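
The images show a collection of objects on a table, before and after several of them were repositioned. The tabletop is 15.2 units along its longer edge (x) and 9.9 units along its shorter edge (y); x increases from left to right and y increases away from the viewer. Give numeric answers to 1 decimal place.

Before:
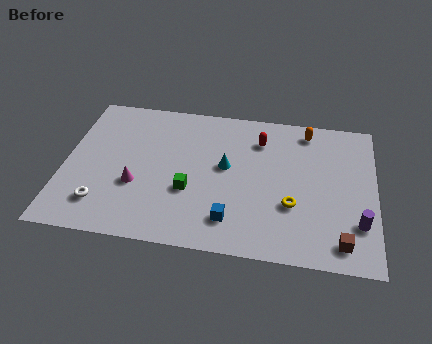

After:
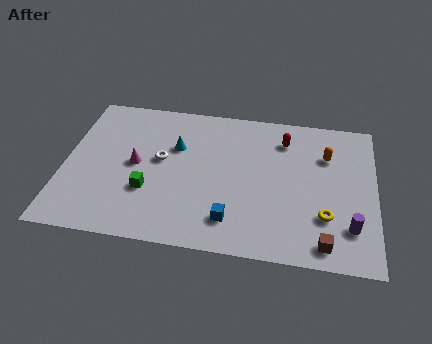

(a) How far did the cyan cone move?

2.7

From (7.9, 5.5) to (5.4, 6.5), the cyan cone covered √(2.5² + 1.0²) ≈ 2.7 units.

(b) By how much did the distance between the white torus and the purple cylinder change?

-2.6

The distance was about 12.4 in the first image and 9.8 in the second, so they moved 2.6 units closer together.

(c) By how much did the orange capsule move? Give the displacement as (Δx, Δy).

(1.0, -1.6)

The orange capsule was at about (11.8, 8.6) and moved to about (12.8, 7.0).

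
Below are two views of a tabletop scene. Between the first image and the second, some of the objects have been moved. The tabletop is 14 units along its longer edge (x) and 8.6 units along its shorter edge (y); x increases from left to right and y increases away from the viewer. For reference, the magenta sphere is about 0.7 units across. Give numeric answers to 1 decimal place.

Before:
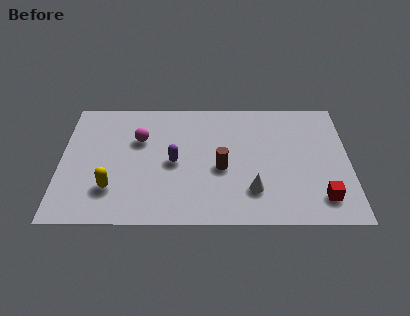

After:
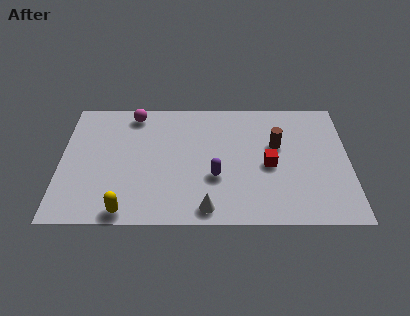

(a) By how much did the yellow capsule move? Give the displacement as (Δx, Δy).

(0.7, -1.5)

The yellow capsule was at about (2.5, 2.3) and moved to about (3.2, 0.8).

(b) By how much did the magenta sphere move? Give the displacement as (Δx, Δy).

(-0.3, 1.8)

From the two frames, the magenta sphere sits at roughly (3.8, 5.7) before and (3.5, 7.5) after.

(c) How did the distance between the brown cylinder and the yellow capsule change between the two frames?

+3.1

Before: roughly 5.5 units apart; after: 8.6. That's 3.1 units further apart.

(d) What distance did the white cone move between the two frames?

2.5

From (9.3, 2.2) to (7.1, 1.0), the white cone covered √(2.2² + 1.2²) ≈ 2.5 units.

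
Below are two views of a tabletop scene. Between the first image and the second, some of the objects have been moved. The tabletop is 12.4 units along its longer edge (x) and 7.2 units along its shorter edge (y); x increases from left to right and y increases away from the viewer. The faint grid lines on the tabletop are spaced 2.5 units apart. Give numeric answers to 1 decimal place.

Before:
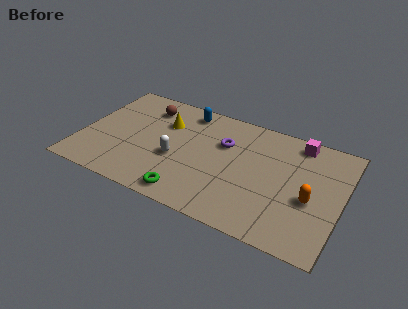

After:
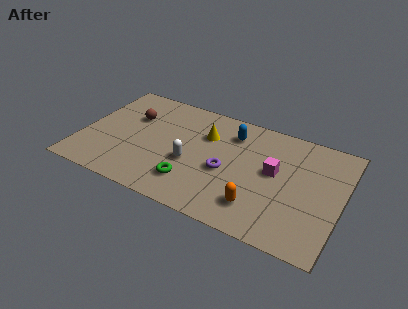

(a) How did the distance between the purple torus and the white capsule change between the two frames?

-1.1

Before: roughly 2.8 units apart; after: 1.7. That's 1.1 units closer together.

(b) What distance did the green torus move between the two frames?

0.8

The green torus was near (5.5, 0.9) before and (5.5, 1.7) after, so it travelled √(0.0² + 0.8²) ≈ 0.8 units.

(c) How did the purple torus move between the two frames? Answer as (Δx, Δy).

(0.3, -1.7)

The purple torus started near (6.7, 4.8) and ended near (7.0, 3.1).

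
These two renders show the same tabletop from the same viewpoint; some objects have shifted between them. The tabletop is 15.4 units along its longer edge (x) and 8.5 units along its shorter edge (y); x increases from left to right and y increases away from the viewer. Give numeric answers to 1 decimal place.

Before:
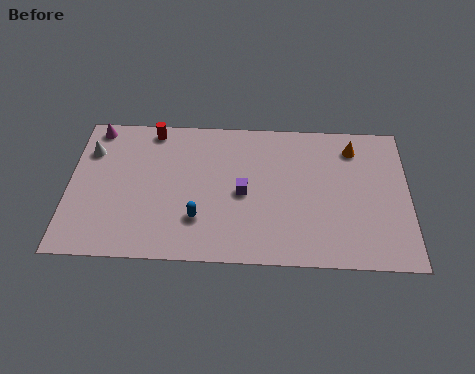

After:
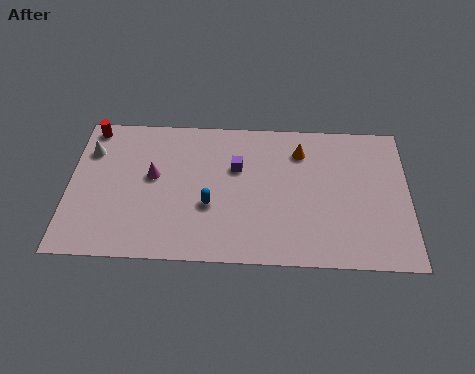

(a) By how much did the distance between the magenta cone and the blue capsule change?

-4.0

They were about 7.1 units apart before and 3.1 after — 4.0 units closer together.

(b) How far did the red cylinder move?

2.8

From (3.7, 7.6) to (0.9, 7.6), the red cylinder covered √(2.8² + 0.0²) ≈ 2.8 units.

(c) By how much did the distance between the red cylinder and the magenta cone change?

+1.4

The distance was about 2.6 in the first image and 4.0 in the second, so they moved 1.4 units further apart.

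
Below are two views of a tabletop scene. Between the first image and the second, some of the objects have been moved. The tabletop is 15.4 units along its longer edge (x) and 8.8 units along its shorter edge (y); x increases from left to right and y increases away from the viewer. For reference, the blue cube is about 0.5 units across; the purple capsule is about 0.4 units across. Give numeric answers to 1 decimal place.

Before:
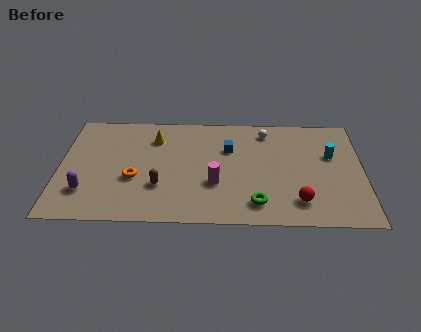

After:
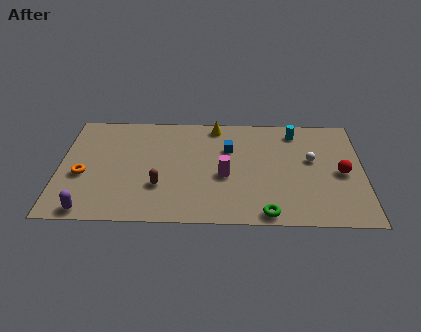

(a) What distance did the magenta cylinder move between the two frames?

0.8

From (7.9, 3.1) to (8.4, 3.7), the magenta cylinder covered √(0.5² + 0.6²) ≈ 0.8 units.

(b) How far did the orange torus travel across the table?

2.6

The orange torus moved from about (3.8, 3.4) to (1.2, 3.6), a distance of √(2.6² + 0.2²) ≈ 2.6.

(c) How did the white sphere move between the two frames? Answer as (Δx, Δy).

(2.3, -2.3)

The white sphere was at about (10.5, 7.4) and moved to about (12.8, 5.1).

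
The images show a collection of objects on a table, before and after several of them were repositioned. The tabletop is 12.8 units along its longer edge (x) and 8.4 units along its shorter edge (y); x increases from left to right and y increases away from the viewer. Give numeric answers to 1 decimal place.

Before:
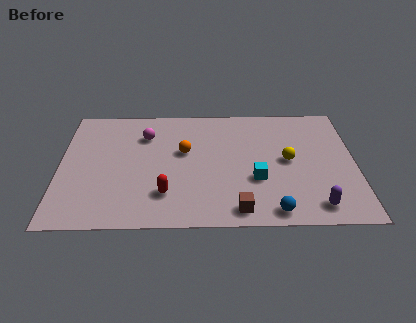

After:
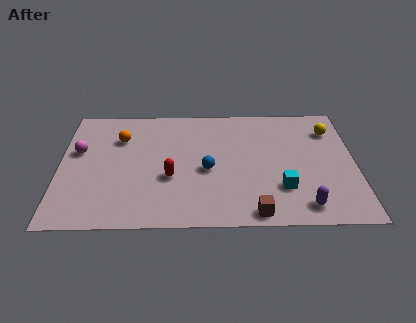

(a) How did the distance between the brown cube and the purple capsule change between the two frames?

-1.2

They were about 3.3 units apart before and 2.1 after — 1.2 units closer together.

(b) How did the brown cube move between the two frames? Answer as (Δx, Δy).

(0.7, -0.2)

The brown cube started near (7.7, 1.0) and ended near (8.4, 0.8).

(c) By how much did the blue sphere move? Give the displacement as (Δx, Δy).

(-2.8, 2.8)

From the two frames, the blue sphere sits at roughly (9.2, 0.9) before and (6.4, 3.7) after.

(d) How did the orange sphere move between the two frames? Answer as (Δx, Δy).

(-2.8, 1.0)

The orange sphere started near (5.4, 5.0) and ended near (2.6, 6.0).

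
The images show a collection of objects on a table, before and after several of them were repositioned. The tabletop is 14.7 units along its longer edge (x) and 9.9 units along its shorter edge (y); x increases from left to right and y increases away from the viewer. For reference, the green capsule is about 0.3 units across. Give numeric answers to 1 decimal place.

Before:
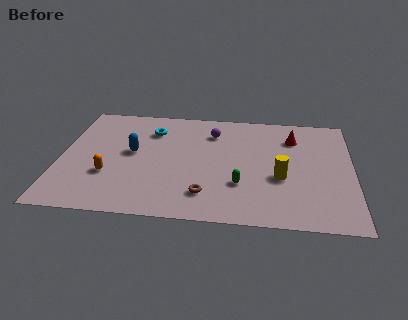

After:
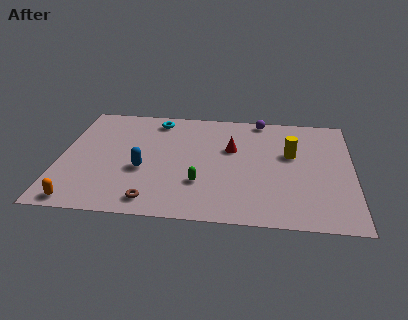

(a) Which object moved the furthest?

the red cone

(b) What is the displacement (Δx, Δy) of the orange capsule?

(-1.3, -2.4)

The orange capsule started near (2.5, 3.3) and ended near (1.2, 0.9).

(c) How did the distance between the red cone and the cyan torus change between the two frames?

-2.7

Before: roughly 7.2 units apart; after: 4.5. That's 2.7 units closer together.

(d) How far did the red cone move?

3.4

The red cone was near (11.7, 7.5) before and (8.6, 6.2) after, so it travelled √(3.1² + 1.3²) ≈ 3.4 units.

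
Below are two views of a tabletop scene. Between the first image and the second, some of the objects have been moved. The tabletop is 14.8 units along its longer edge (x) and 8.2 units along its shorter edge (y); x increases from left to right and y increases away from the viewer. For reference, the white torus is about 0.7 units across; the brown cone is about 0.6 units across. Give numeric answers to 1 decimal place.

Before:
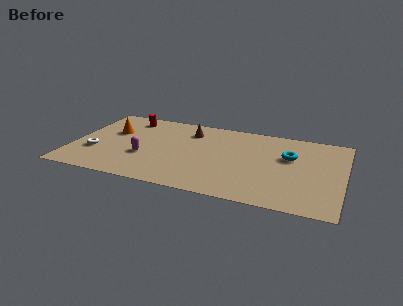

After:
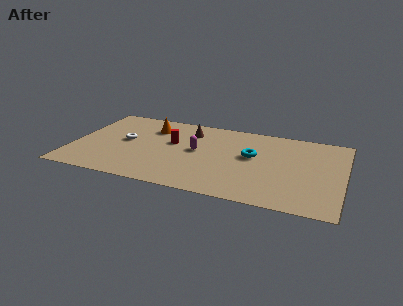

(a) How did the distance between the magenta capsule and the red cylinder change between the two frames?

-2.6

Before: roughly 4.1 units apart; after: 1.5. That's 2.6 units closer together.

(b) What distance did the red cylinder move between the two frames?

3.4

From (2.7, 6.9) to (5.4, 4.9), the red cylinder covered √(2.7² + 2.0²) ≈ 3.4 units.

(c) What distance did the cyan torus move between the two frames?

2.1

From (11.8, 5.2) to (9.8, 4.7), the cyan torus covered √(2.0² + 0.5²) ≈ 2.1 units.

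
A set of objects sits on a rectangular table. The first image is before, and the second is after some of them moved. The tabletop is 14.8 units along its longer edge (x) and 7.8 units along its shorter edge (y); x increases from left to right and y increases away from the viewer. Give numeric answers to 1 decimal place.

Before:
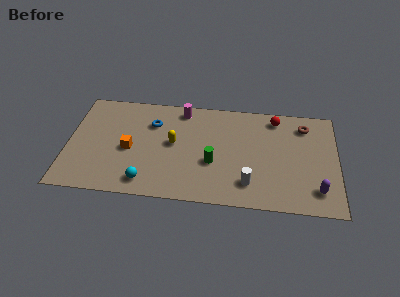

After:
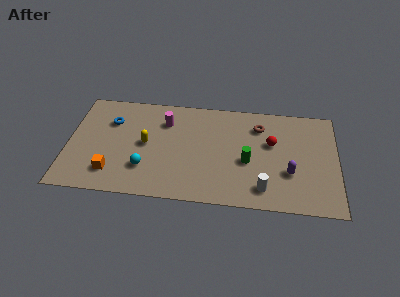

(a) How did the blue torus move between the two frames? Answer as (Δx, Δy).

(-2.3, -0.1)

From the two frames, the blue torus sits at roughly (4.6, 5.6) before and (2.3, 5.5) after.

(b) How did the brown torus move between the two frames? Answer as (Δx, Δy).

(-2.5, -0.3)

From the two frames, the brown torus sits at roughly (13.0, 6.3) before and (10.5, 6.0) after.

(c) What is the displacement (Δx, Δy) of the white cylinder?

(0.8, -0.3)

The white cylinder was at about (10.0, 1.7) and moved to about (10.8, 1.4).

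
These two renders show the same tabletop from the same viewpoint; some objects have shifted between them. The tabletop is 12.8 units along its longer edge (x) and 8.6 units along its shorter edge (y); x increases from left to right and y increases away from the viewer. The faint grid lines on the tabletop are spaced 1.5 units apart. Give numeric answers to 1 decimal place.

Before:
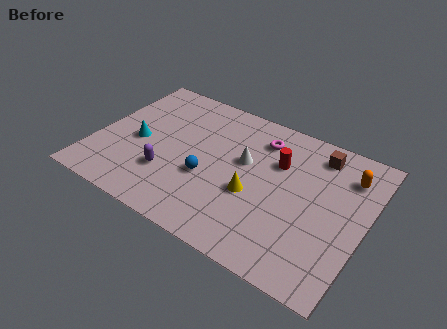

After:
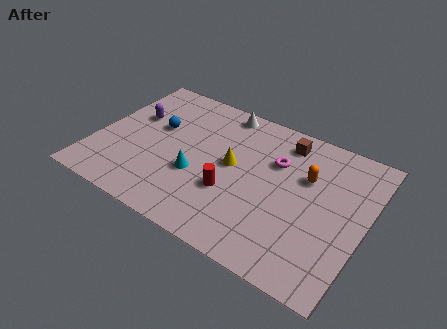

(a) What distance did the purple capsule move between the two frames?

3.6

From (3.7, 2.6) to (1.5, 5.4), the purple capsule covered √(2.2² + 2.8²) ≈ 3.6 units.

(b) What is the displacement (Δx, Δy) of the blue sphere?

(-2.8, 1.9)

From the two frames, the blue sphere sits at roughly (5.5, 3.3) before and (2.7, 5.2) after.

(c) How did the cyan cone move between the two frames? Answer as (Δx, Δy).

(3.0, -0.7)

The cyan cone was at about (2.0, 3.9) and moved to about (5.0, 3.2).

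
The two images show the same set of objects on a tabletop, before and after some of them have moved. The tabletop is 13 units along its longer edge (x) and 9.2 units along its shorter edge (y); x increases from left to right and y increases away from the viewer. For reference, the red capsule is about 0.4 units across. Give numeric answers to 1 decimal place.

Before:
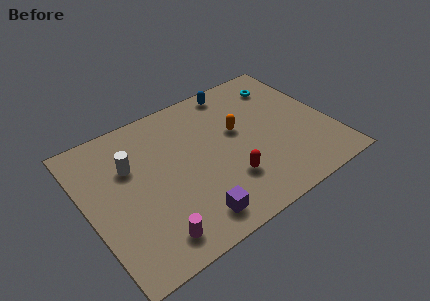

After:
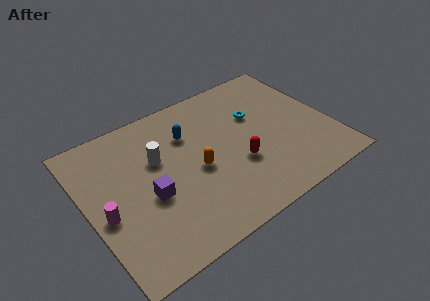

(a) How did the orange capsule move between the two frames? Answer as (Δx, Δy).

(-2.5, -1.3)

From the two frames, the orange capsule sits at roughly (8.2, 5.4) before and (5.7, 4.1) after.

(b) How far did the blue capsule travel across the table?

3.4

The blue capsule moved from about (8.6, 8.2) to (5.7, 6.5), a distance of √(2.9² + 1.7²) ≈ 3.4.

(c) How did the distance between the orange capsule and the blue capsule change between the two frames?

-0.4

The distance was about 2.8 in the first image and 2.4 in the second, so they moved 0.4 units closer together.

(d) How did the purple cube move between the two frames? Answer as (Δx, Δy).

(-1.8, 2.4)

From the two frames, the purple cube sits at roughly (4.9, 1.4) before and (3.1, 3.8) after.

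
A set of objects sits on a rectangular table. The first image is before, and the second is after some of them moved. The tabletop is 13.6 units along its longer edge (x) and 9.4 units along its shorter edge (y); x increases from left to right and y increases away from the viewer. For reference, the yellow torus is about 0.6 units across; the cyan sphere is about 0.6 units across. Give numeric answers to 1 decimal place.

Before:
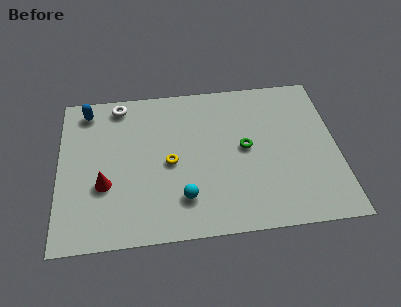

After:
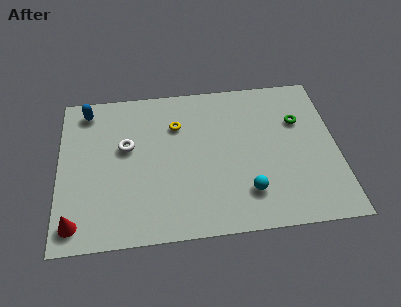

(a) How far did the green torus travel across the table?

3.0

From (9.1, 4.9) to (11.8, 6.3), the green torus covered √(2.7² + 1.4²) ≈ 3.0 units.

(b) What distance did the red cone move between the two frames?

2.5

The red cone moved from about (2.2, 3.4) to (0.8, 1.3), a distance of √(1.4² + 2.1²) ≈ 2.5.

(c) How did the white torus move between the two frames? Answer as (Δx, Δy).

(0.3, -2.7)

The white torus started near (3.0, 8.3) and ended near (3.3, 5.6).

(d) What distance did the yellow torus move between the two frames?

2.3

The yellow torus moved from about (5.4, 4.4) to (5.8, 6.7), a distance of √(0.4² + 2.3²) ≈ 2.3.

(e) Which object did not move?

the blue capsule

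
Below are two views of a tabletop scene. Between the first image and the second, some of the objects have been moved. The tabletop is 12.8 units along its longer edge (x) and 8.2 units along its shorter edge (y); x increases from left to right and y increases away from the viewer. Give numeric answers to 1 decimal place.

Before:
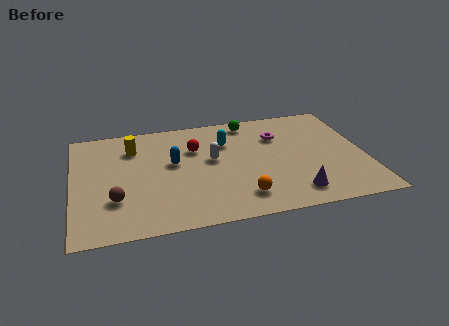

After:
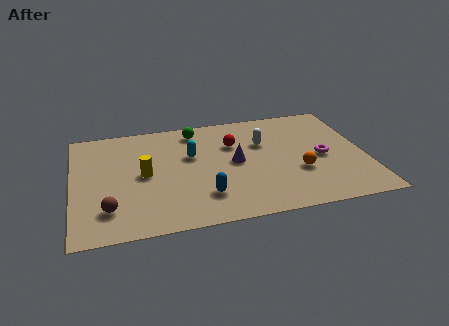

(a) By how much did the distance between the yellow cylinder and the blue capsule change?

+1.0

They were about 2.3 units apart before and 3.3 after — 1.0 units further apart.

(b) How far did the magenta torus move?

2.7

The magenta torus moved from about (9.1, 5.8) to (10.9, 3.8), a distance of √(1.8² + 2.0²) ≈ 2.7.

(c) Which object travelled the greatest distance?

the purple cone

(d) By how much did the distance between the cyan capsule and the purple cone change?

-3.1

They were about 5.2 units apart before and 2.1 after — 3.1 units closer together.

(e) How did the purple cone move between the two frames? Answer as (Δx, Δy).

(-2.4, 2.8)

From the two frames, the purple cone sits at roughly (9.5, 1.4) before and (7.1, 4.2) after.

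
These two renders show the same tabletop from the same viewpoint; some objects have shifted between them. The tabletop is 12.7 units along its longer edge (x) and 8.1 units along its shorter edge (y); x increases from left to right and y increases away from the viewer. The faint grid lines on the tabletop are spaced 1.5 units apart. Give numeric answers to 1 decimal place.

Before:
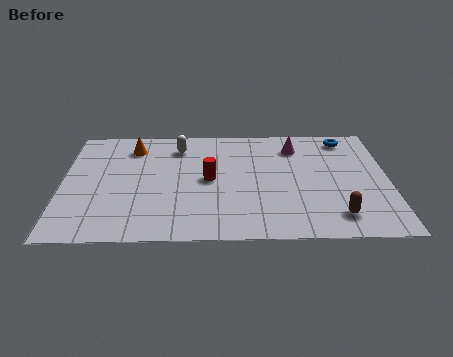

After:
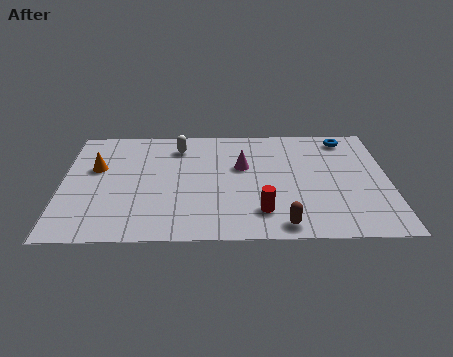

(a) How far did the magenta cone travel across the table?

2.5

The magenta cone moved from about (9.1, 6.4) to (7.0, 5.0), a distance of √(2.1² + 1.4²) ≈ 2.5.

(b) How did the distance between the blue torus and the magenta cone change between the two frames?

+2.5

The distance was about 2.1 in the first image and 4.6 in the second, so they moved 2.5 units further apart.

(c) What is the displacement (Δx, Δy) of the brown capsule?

(-2.1, -0.6)

The brown capsule started near (10.6, 1.5) and ended near (8.5, 0.9).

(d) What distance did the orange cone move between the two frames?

2.1

From (2.7, 6.5) to (1.3, 5.0), the orange cone covered √(1.4² + 1.5²) ≈ 2.1 units.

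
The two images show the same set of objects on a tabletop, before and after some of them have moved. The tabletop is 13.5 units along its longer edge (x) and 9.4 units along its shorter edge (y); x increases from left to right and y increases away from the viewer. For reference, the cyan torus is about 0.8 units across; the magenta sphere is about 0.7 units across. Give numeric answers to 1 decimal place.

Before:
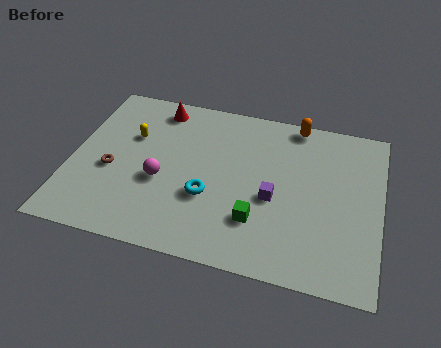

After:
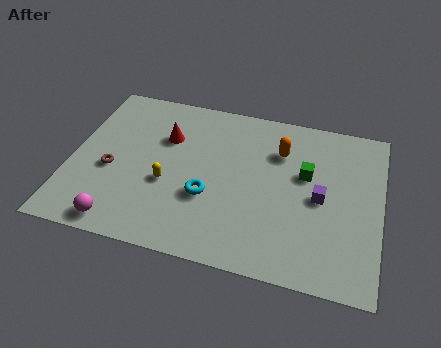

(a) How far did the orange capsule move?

1.9

The orange capsule moved from about (9.6, 8.6) to (9.0, 6.8), a distance of √(0.6² + 1.8²) ≈ 1.9.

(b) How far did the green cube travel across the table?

3.6

The green cube moved from about (8.3, 2.6) to (10.2, 5.7), a distance of √(1.9² + 3.1²) ≈ 3.6.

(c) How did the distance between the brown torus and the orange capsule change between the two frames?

-1.3

The distance was about 9.1 in the first image and 7.8 in the second, so they moved 1.3 units closer together.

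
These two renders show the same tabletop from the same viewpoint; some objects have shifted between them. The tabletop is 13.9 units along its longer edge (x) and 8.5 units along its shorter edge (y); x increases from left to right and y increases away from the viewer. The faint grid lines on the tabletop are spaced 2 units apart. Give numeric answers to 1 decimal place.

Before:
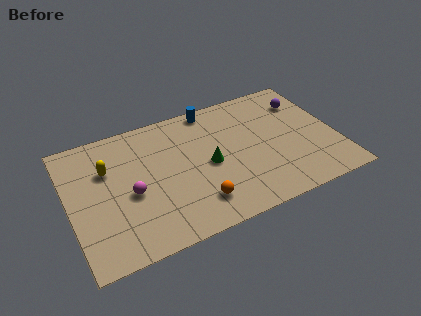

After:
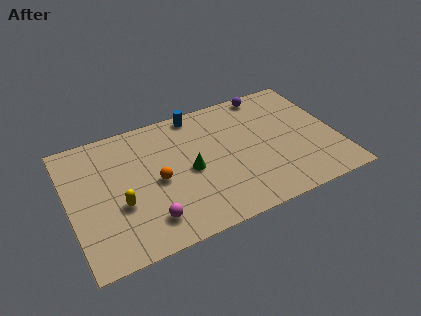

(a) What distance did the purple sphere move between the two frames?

2.2

The purple sphere was near (12.6, 6.4) before and (10.8, 7.7) after, so it travelled √(1.8² + 1.3²) ≈ 2.2 units.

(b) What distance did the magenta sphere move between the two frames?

2.1

The magenta sphere moved from about (3.1, 3.7) to (3.8, 1.7), a distance of √(0.7² + 2.0²) ≈ 2.1.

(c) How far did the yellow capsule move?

2.5

From (2.1, 5.7) to (2.5, 3.2), the yellow capsule covered √(0.4² + 2.5²) ≈ 2.5 units.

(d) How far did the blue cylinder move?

0.8

From (7.8, 7.7) to (7.0, 7.7), the blue cylinder covered √(0.8² + 0.0²) ≈ 0.8 units.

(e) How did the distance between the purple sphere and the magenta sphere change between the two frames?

-0.7

Before: roughly 9.9 units apart; after: 9.2. That's 0.7 units closer together.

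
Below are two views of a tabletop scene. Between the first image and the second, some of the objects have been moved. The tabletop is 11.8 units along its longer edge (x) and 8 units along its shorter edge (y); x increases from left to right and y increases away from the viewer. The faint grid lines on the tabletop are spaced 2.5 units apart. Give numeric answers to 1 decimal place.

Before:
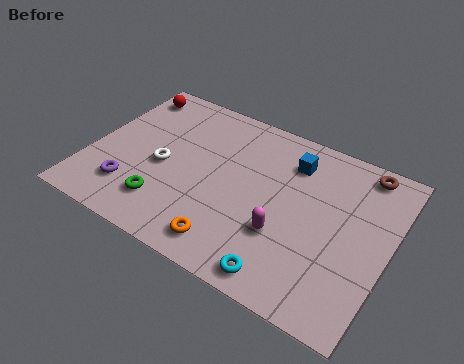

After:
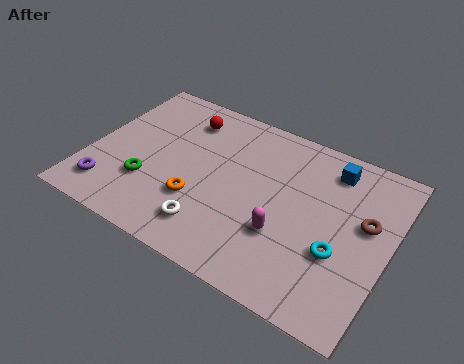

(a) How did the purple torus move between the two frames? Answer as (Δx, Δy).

(-0.8, -0.4)

The purple torus started near (1.9, 1.9) and ended near (1.1, 1.5).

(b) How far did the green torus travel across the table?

1.1

The green torus moved from about (3.3, 1.8) to (2.5, 2.5), a distance of √(0.8² + 0.7²) ≈ 1.1.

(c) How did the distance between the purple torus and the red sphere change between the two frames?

+0.4

Before: roughly 5.0 units apart; after: 5.4. That's 0.4 units further apart.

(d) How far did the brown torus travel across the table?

2.4

From (10.4, 7.1) to (10.8, 4.7), the brown torus covered √(0.4² + 2.4²) ≈ 2.4 units.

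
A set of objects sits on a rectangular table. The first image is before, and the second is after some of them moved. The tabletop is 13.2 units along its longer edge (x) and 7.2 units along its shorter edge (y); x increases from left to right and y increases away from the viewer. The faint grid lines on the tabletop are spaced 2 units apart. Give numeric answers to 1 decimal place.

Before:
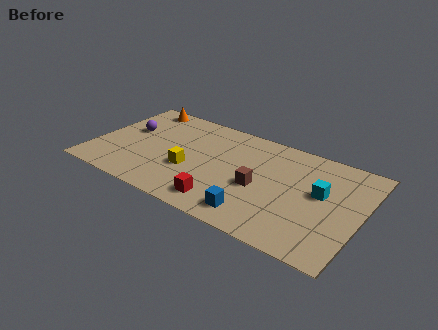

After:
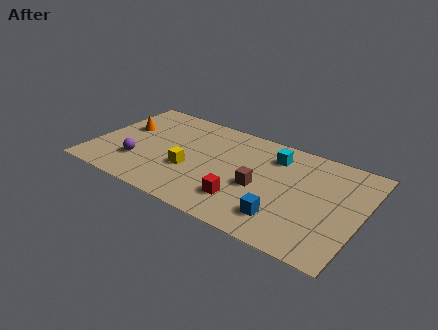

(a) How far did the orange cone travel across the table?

2.0

The orange cone was near (1.7, 6.4) before and (1.3, 4.4) after, so it travelled √(0.4² + 2.0²) ≈ 2.0 units.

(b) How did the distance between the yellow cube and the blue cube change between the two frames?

+1.1

Before: roughly 3.8 units apart; after: 4.9. That's 1.1 units further apart.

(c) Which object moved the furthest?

the cyan cube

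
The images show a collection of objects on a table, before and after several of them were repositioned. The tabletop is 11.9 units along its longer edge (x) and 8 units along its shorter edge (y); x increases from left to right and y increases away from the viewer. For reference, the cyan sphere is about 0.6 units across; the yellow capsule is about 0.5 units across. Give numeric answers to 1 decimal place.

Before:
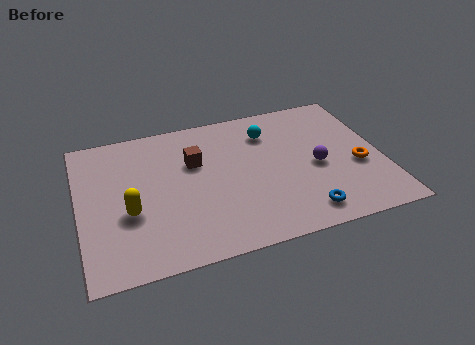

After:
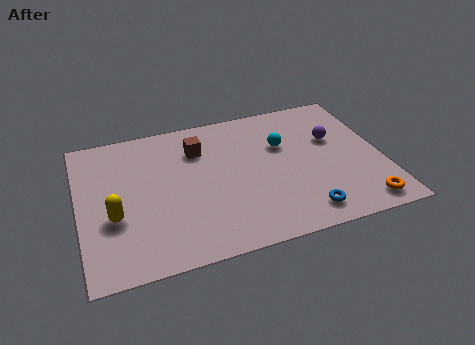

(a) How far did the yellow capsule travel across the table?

0.6

The yellow capsule moved from about (1.9, 3.1) to (1.3, 3.0), a distance of √(0.6² + 0.1²) ≈ 0.6.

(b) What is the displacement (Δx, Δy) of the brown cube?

(0.2, 0.7)

The brown cube started near (4.6, 5.2) and ended near (4.8, 5.9).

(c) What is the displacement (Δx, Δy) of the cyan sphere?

(0.5, -0.9)

The cyan sphere was at about (7.6, 6.1) and moved to about (8.1, 5.2).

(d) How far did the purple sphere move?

1.6

The purple sphere moved from about (9.3, 3.6) to (10.1, 5.0), a distance of √(0.8² + 1.4²) ≈ 1.6.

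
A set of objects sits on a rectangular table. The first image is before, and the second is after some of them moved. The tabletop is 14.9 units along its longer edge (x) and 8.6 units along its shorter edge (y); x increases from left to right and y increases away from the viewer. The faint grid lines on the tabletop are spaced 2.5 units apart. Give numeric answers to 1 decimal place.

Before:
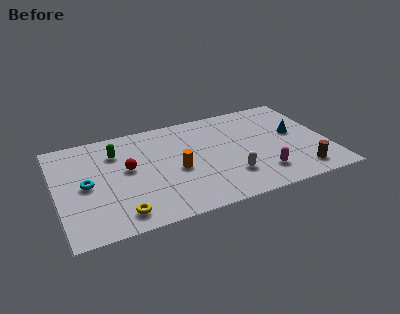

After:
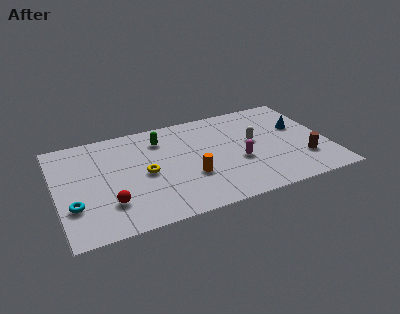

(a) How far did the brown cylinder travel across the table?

1.0

From (13.1, 1.4) to (13.4, 2.4), the brown cylinder covered √(0.3² + 1.0²) ≈ 1.0 units.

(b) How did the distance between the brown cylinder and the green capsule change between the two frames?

-2.3

The distance was about 10.9 in the first image and 8.6 in the second, so they moved 2.3 units closer together.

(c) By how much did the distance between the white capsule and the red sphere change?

+2.6

The distance was about 6.0 in the first image and 8.6 in the second, so they moved 2.6 units further apart.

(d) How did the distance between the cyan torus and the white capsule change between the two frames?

+2.4

Before: roughly 7.9 units apart; after: 10.3. That's 2.4 units further apart.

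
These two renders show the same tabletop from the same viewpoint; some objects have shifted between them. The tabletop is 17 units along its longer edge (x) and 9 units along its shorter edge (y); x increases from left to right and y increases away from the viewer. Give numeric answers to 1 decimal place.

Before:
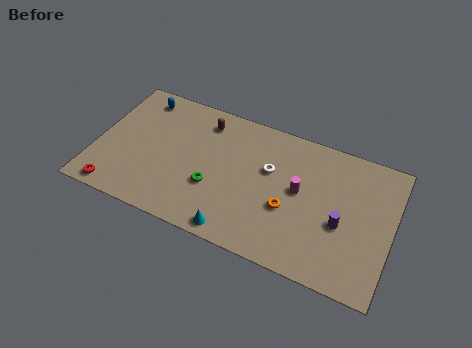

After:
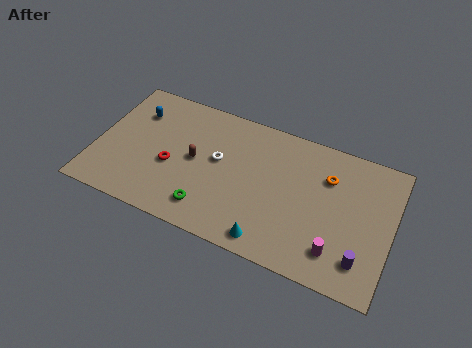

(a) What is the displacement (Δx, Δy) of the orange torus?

(2.0, 2.9)

From the two frames, the orange torus sits at roughly (11.2, 3.5) before and (13.2, 6.4) after.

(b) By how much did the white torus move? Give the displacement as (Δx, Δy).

(-2.9, -0.5)

From the two frames, the white torus sits at roughly (9.9, 5.6) before and (7.0, 5.1) after.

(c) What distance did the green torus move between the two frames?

1.5

The green torus moved from about (6.9, 3.2) to (6.8, 1.7), a distance of √(0.1² + 1.5²) ≈ 1.5.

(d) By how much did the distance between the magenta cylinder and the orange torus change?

+3.1

They were about 1.5 units apart before and 4.6 after — 3.1 units further apart.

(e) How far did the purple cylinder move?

2.2

The purple cylinder was near (14.2, 3.7) before and (15.5, 1.9) after, so it travelled √(1.3² + 1.8²) ≈ 2.2 units.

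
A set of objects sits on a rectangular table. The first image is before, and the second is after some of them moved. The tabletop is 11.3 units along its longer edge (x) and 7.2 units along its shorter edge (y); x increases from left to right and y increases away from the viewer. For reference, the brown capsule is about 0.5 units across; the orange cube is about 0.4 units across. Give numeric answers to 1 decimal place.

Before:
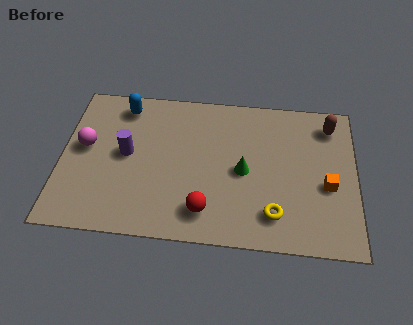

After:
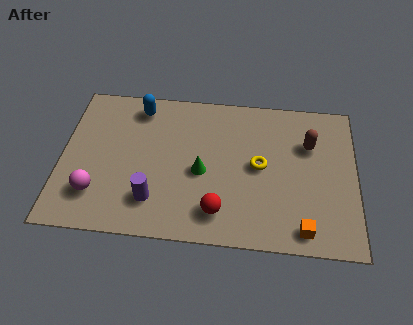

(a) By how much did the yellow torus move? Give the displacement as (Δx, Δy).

(-0.6, 2.2)

The yellow torus was at about (8.2, 1.5) and moved to about (7.6, 3.7).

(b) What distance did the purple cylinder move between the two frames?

2.4

The purple cylinder moved from about (2.5, 3.8) to (3.6, 1.7), a distance of √(1.1² + 2.1²) ≈ 2.4.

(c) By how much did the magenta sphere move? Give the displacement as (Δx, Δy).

(0.5, -2.2)

The magenta sphere started near (0.9, 4.0) and ended near (1.4, 1.8).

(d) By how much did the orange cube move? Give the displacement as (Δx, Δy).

(-0.9, -2.1)

The orange cube was at about (10.2, 3.0) and moved to about (9.3, 0.9).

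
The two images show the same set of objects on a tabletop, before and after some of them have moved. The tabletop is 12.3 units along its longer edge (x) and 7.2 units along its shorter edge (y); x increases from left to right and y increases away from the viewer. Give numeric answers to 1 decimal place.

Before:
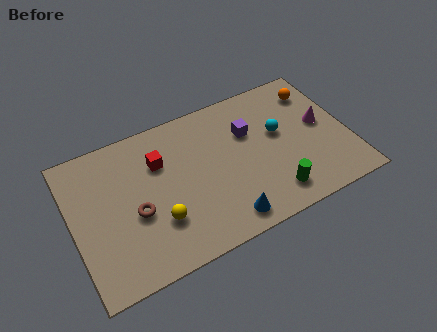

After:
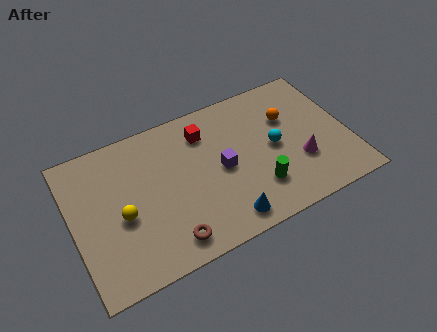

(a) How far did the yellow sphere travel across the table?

1.7

From (3.6, 2.2) to (2.1, 3.1), the yellow sphere covered √(1.5² + 0.9²) ≈ 1.7 units.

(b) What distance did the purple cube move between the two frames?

1.9

The purple cube moved from about (8.0, 4.8) to (6.6, 3.5), a distance of √(1.4² + 1.3²) ≈ 1.9.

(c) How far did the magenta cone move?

1.9

From (11.2, 3.9) to (10.0, 2.4), the magenta cone covered √(1.2² + 1.5²) ≈ 1.9 units.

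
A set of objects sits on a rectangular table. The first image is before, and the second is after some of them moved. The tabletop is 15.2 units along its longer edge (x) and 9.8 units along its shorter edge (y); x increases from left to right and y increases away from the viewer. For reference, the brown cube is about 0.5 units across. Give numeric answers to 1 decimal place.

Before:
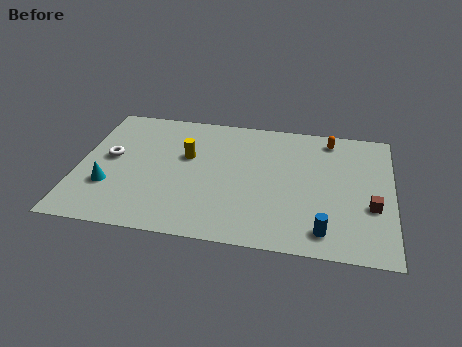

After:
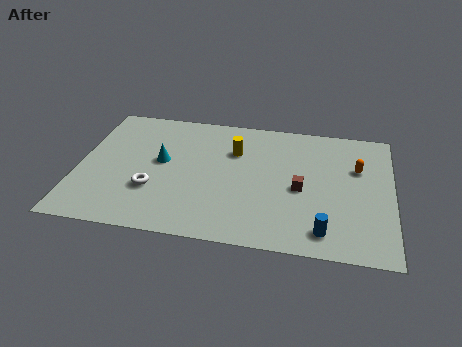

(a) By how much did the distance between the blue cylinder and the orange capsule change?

-1.9

They were about 7.0 units apart before and 5.1 after — 1.9 units closer together.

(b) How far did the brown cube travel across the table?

3.5

The brown cube was near (14.2, 3.6) before and (10.8, 4.4) after, so it travelled √(3.4² + 0.8²) ≈ 3.5 units.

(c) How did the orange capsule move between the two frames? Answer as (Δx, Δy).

(1.4, -2.1)

The orange capsule was at about (12.1, 8.5) and moved to about (13.5, 6.4).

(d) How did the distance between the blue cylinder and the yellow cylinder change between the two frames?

-1.2

They were about 8.2 units apart before and 7.0 after — 1.2 units closer together.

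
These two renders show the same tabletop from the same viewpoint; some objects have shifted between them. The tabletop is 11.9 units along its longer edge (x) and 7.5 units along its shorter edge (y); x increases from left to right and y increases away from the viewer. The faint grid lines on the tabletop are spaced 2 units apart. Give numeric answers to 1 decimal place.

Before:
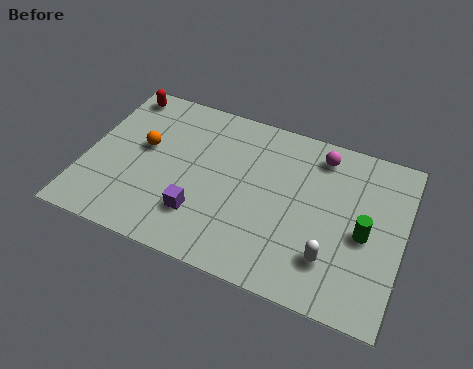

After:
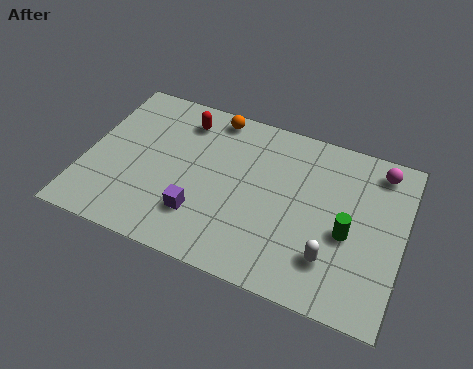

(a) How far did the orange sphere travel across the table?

3.4

The orange sphere was near (2.1, 4.3) before and (4.5, 6.7) after, so it travelled √(2.4² + 2.4²) ≈ 3.4 units.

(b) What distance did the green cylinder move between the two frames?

0.6

From (10.5, 3.4) to (9.9, 3.2), the green cylinder covered √(0.6² + 0.2²) ≈ 0.6 units.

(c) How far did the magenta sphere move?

2.2

The magenta sphere was near (8.6, 6.3) before and (10.8, 6.4) after, so it travelled √(2.2² + 0.1²) ≈ 2.2 units.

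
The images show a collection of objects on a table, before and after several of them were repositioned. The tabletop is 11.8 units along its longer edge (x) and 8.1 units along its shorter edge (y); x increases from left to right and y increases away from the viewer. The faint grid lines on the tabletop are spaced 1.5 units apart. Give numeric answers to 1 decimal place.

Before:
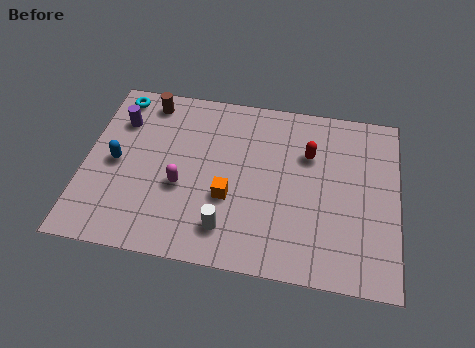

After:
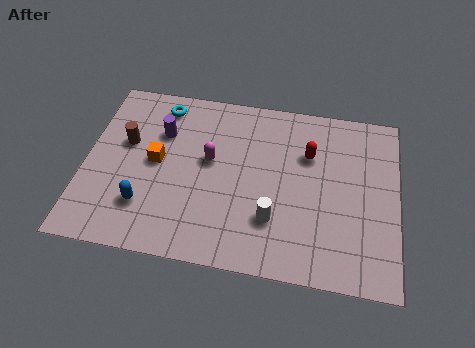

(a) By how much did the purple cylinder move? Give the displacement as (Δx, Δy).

(1.6, -0.3)

The purple cylinder started near (1.2, 5.9) and ended near (2.8, 5.6).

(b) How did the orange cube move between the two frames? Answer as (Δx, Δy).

(-2.8, 1.2)

The orange cube started near (5.5, 3.0) and ended near (2.7, 4.2).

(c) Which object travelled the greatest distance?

the orange cube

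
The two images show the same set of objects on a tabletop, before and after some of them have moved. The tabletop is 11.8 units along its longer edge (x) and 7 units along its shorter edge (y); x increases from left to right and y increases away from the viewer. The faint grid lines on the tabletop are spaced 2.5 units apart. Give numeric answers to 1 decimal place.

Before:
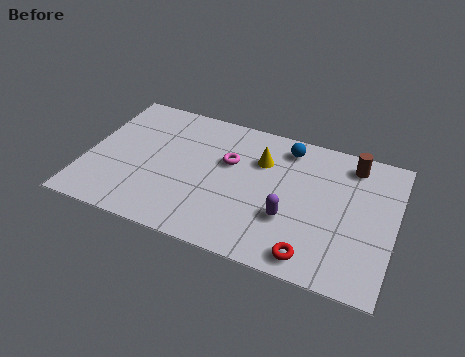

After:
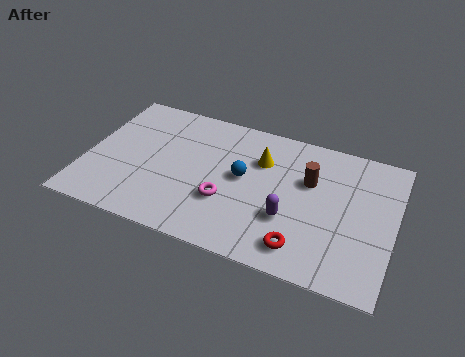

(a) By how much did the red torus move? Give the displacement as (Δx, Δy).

(-0.4, 0.3)

The red torus was at about (8.9, 0.9) and moved to about (8.5, 1.2).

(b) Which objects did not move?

the purple capsule and the yellow cone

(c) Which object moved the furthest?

the blue sphere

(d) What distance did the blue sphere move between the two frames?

2.6

The blue sphere was near (7.5, 5.9) before and (6.0, 3.8) after, so it travelled √(1.5² + 2.1²) ≈ 2.6 units.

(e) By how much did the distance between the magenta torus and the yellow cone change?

+1.4

The distance was about 1.3 in the first image and 2.7 in the second, so they moved 1.4 units further apart.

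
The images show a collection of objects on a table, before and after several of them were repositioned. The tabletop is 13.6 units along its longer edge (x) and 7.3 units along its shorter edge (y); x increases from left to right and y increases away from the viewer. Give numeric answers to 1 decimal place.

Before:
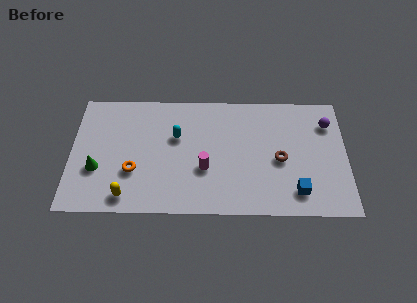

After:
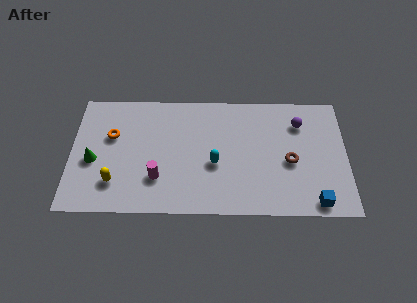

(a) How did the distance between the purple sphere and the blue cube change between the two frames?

+0.4

Before: roughly 4.4 units apart; after: 4.8. That's 0.4 units further apart.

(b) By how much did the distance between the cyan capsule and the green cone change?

+1.6

Before: roughly 4.4 units apart; after: 6.0. That's 1.6 units further apart.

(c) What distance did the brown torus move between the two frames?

0.5

From (10.3, 3.3) to (10.8, 3.2), the brown torus covered √(0.5² + 0.1²) ≈ 0.5 units.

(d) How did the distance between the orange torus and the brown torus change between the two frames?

+1.7

Before: roughly 7.2 units apart; after: 8.9. That's 1.7 units further apart.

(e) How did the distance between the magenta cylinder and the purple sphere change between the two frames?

+1.1

They were about 6.7 units apart before and 7.8 after — 1.1 units further apart.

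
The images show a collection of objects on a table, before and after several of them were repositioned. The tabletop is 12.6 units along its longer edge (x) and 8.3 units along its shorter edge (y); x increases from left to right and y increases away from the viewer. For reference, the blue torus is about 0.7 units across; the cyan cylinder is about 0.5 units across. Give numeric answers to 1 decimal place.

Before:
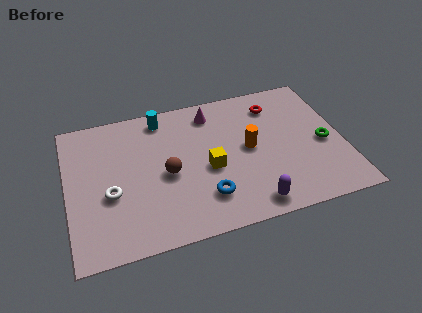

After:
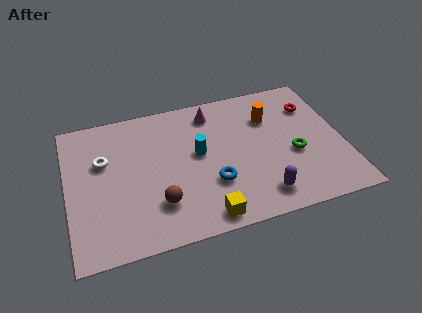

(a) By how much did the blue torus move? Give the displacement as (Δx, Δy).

(0.4, 0.7)

The blue torus started near (6.1, 2.0) and ended near (6.5, 2.7).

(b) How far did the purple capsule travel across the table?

0.6

The purple capsule was near (8.1, 1.0) before and (8.6, 1.4) after, so it travelled √(0.5² + 0.4²) ≈ 0.6 units.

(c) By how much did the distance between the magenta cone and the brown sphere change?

+1.6

The distance was about 3.9 in the first image and 5.5 in the second, so they moved 1.6 units further apart.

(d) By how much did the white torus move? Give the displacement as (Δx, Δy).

(-0.2, 2.0)

The white torus was at about (1.9, 3.3) and moved to about (1.7, 5.3).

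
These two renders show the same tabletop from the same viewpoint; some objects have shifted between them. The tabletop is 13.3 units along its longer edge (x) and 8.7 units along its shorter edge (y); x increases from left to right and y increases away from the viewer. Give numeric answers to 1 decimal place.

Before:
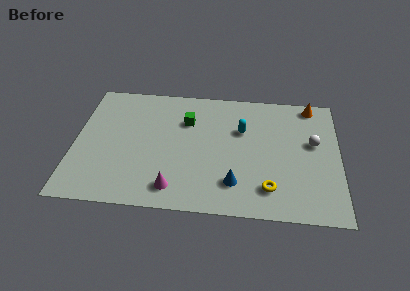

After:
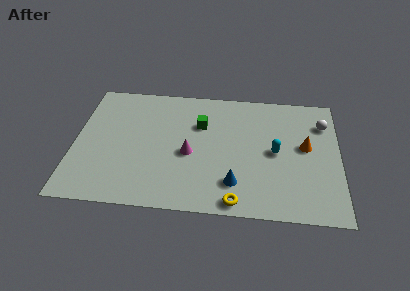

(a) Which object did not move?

the blue cone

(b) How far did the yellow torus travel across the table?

1.9

The yellow torus moved from about (9.8, 1.8) to (8.2, 0.8), a distance of √(1.6² + 1.0²) ≈ 1.9.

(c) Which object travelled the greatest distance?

the orange cone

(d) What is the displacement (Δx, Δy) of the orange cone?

(-0.3, -3.0)

From the two frames, the orange cone sits at roughly (11.9, 7.8) before and (11.6, 4.8) after.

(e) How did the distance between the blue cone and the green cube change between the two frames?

-0.5

Before: roughly 4.8 units apart; after: 4.3. That's 0.5 units closer together.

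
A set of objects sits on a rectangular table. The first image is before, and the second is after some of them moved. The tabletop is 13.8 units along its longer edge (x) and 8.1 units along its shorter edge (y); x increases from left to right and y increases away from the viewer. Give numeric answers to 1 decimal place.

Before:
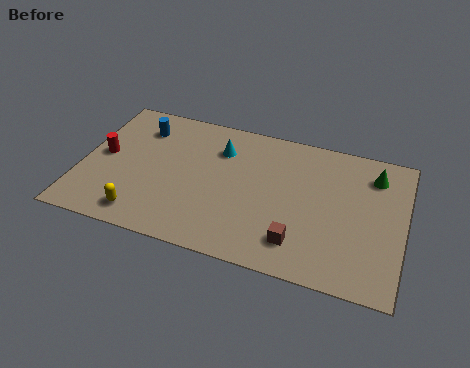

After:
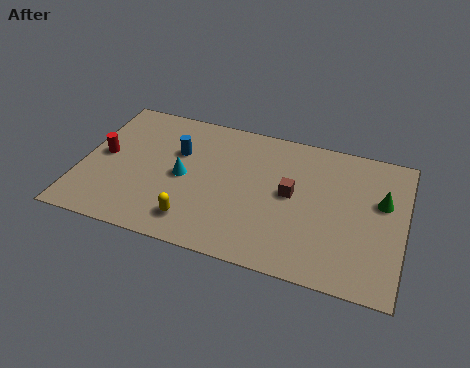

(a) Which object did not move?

the red cylinder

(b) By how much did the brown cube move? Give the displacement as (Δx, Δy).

(-0.5, 2.6)

The brown cube started near (9.5, 1.7) and ended near (9.0, 4.3).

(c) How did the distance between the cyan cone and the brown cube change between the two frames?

-1.1

The distance was about 5.7 in the first image and 4.6 in the second, so they moved 1.1 units closer together.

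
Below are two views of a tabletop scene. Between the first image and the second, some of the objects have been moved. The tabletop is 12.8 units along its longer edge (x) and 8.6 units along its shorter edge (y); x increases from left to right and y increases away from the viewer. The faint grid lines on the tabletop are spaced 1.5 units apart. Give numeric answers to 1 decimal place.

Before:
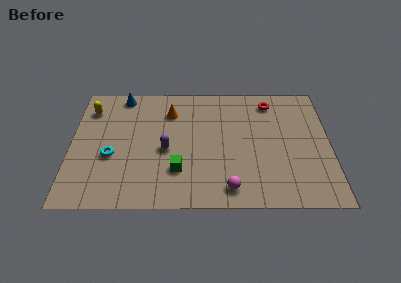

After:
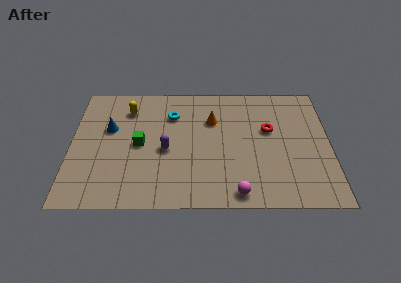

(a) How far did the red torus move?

2.0

From (9.9, 7.2) to (9.8, 5.2), the red torus covered √(0.1² + 2.0²) ≈ 2.0 units.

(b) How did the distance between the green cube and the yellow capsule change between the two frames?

-3.6

They were about 6.2 units apart before and 2.6 after — 3.6 units closer together.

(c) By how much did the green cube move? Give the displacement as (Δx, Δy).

(-1.9, 1.8)

From the two frames, the green cube sits at roughly (5.3, 2.4) before and (3.4, 4.2) after.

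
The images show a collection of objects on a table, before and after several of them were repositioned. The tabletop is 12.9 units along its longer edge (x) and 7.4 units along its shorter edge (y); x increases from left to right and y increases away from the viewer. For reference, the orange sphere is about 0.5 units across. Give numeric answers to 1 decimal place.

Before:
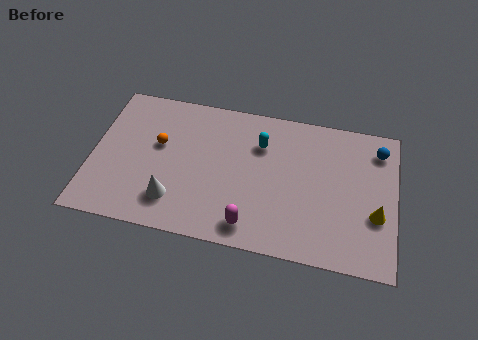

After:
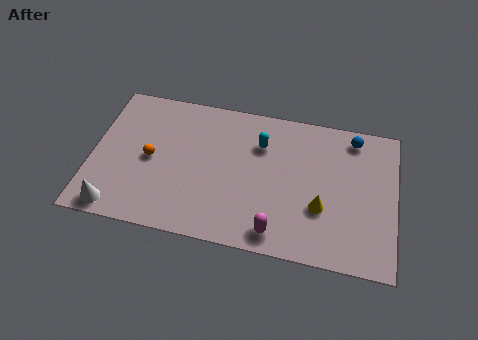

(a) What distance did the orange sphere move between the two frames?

0.9

From (2.8, 4.4) to (2.5, 3.6), the orange sphere covered √(0.3² + 0.8²) ≈ 0.9 units.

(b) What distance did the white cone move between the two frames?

2.6

From (3.6, 1.7) to (1.2, 0.8), the white cone covered √(2.4² + 0.9²) ≈ 2.6 units.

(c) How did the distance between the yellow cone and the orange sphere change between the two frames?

-2.1

Before: roughly 9.5 units apart; after: 7.4. That's 2.1 units closer together.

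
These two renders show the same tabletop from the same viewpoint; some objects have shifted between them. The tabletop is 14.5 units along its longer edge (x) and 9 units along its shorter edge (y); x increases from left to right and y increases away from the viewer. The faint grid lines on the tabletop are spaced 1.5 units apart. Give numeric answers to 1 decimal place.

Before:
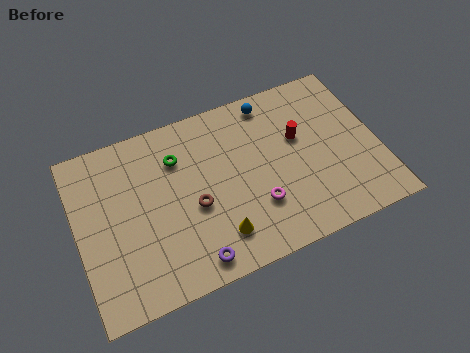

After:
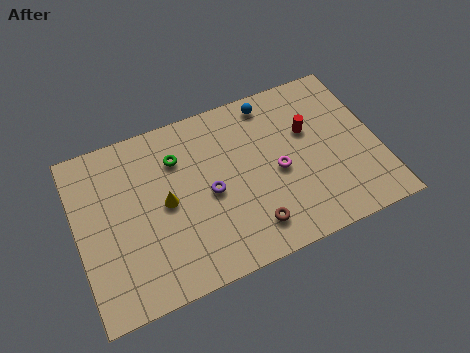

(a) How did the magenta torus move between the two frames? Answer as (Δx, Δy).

(1.2, 1.4)

The magenta torus started near (8.4, 2.7) and ended near (9.6, 4.1).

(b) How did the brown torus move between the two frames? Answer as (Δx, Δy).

(2.5, -2.1)

From the two frames, the brown torus sits at roughly (5.5, 3.8) before and (8.0, 1.7) after.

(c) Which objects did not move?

the blue sphere and the green torus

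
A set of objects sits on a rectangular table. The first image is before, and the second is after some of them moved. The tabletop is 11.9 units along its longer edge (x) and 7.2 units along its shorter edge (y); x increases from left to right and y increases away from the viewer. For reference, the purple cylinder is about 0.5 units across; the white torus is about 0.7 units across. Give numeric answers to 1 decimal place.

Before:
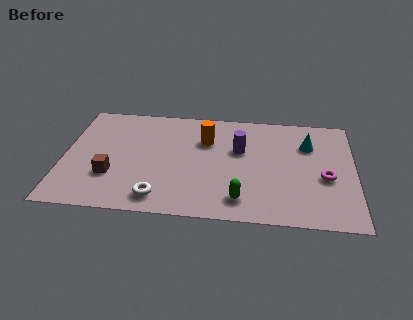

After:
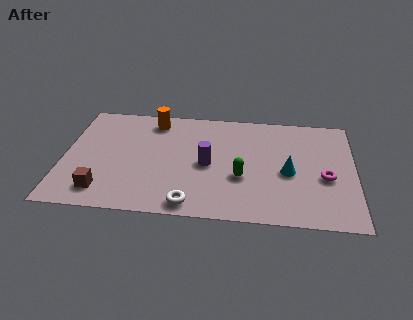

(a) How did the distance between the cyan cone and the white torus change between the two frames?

-2.6

They were about 7.2 units apart before and 4.6 after — 2.6 units closer together.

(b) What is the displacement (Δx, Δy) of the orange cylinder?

(-2.2, 1.1)

The orange cylinder started near (5.8, 5.0) and ended near (3.6, 6.1).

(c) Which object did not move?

the magenta torus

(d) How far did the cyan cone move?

2.1

The cyan cone moved from about (10.0, 5.1) to (9.2, 3.2), a distance of √(0.8² + 1.9²) ≈ 2.1.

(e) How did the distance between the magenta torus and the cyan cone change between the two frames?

-0.7

The distance was about 2.2 in the first image and 1.5 in the second, so they moved 0.7 units closer together.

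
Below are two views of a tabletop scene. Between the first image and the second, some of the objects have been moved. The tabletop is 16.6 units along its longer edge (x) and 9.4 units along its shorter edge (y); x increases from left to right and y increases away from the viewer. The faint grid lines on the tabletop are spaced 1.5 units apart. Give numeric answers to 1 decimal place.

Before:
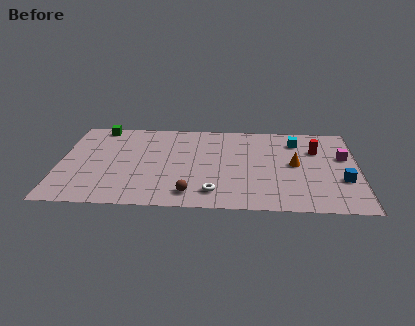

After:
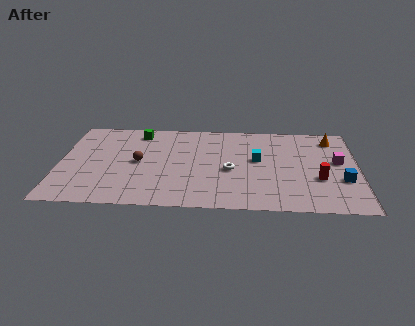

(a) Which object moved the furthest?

the brown sphere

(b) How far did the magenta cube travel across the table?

0.6

From (15.8, 5.8) to (15.5, 5.3), the magenta cube covered √(0.3² + 0.5²) ≈ 0.6 units.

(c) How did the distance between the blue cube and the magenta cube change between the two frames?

-0.5

They were about 2.5 units apart before and 2.0 after — 0.5 units closer together.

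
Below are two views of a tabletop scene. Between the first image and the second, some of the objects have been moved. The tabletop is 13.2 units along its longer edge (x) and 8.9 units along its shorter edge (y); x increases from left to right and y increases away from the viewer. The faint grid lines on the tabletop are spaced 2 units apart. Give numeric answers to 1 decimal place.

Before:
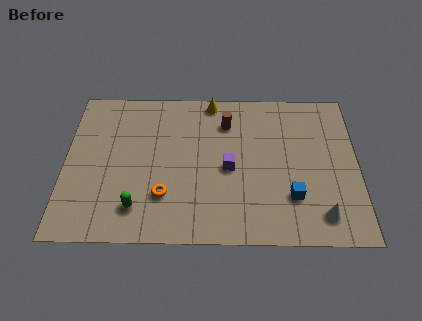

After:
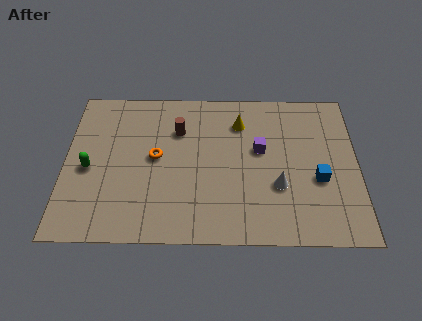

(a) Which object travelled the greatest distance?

the green capsule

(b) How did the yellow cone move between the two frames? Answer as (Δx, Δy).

(1.3, -1.3)

The yellow cone was at about (6.6, 8.1) and moved to about (7.9, 6.8).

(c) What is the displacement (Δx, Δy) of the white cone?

(-1.9, 1.6)

The white cone started near (11.5, 1.5) and ended near (9.6, 3.1).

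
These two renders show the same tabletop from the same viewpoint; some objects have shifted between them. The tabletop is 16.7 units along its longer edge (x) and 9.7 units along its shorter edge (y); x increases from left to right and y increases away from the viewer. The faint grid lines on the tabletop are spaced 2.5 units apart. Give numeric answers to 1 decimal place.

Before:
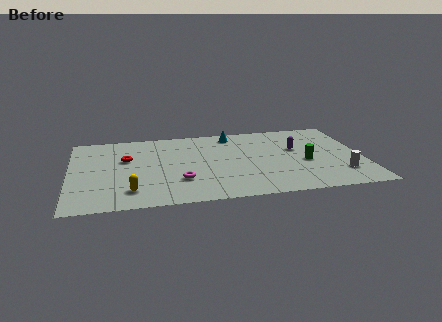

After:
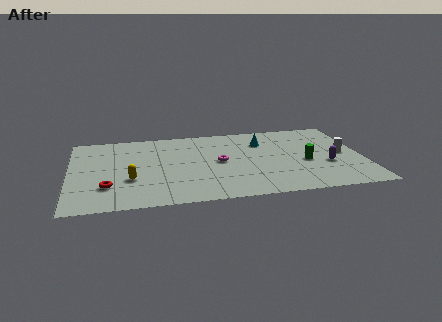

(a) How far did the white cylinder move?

2.4

From (15.3, 2.4) to (15.6, 4.8), the white cylinder covered √(0.3² + 2.4²) ≈ 2.4 units.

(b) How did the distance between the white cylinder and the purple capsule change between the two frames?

-2.6

Before: roughly 4.2 units apart; after: 1.6. That's 2.6 units closer together.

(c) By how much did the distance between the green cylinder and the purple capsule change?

-0.5

They were about 1.8 units apart before and 1.3 after — 0.5 units closer together.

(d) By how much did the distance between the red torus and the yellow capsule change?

-2.6

The distance was about 4.1 in the first image and 1.5 in the second, so they moved 2.6 units closer together.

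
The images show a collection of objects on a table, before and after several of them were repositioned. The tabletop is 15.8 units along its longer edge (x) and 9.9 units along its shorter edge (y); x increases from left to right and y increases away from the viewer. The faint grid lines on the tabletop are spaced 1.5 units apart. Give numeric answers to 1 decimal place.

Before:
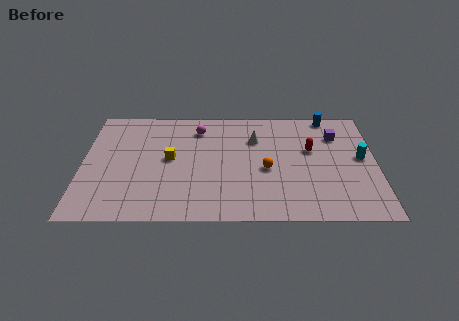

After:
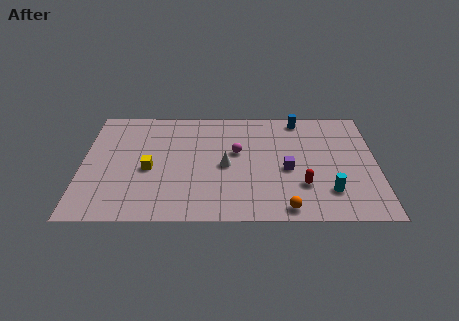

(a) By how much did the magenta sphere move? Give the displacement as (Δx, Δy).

(2.1, -2.1)

From the two frames, the magenta sphere sits at roughly (6.2, 7.9) before and (8.3, 5.8) after.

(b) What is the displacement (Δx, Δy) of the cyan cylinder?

(-1.8, -2.9)

The cyan cylinder was at about (15.0, 5.3) and moved to about (13.2, 2.4).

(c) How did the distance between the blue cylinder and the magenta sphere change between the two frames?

-2.7

The distance was about 7.2 in the first image and 4.5 in the second, so they moved 2.7 units closer together.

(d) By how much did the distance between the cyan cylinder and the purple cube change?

+0.5

Before: roughly 2.4 units apart; after: 2.9. That's 0.5 units further apart.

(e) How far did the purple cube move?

4.0

The purple cube was near (13.7, 7.3) before and (11.0, 4.3) after, so it travelled √(2.7² + 3.0²) ≈ 4.0 units.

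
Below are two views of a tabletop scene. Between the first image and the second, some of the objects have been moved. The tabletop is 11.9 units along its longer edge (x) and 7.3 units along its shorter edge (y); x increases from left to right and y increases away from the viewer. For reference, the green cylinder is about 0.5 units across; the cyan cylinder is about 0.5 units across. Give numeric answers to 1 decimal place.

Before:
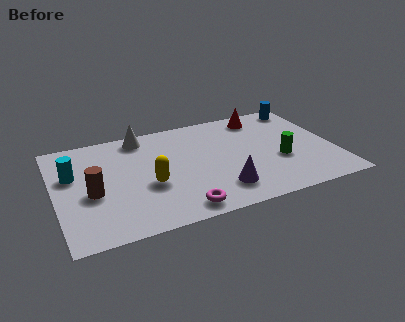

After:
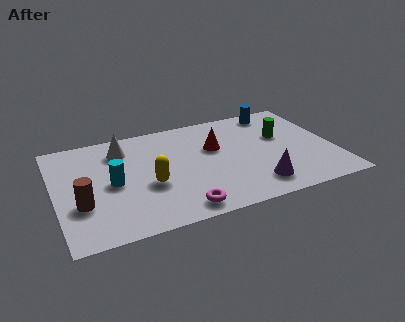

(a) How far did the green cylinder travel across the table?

1.7

The green cylinder moved from about (9.5, 2.8) to (9.8, 4.5), a distance of √(0.3² + 1.7²) ≈ 1.7.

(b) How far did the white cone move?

1.1

The white cone was near (3.9, 6.4) before and (3.0, 5.7) after, so it travelled √(0.9² + 0.7²) ≈ 1.1 units.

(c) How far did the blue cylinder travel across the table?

1.2

The blue cylinder was near (11.0, 6.4) before and (9.8, 6.4) after, so it travelled √(1.2² + 0.0²) ≈ 1.2 units.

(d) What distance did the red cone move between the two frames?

2.7

The red cone was near (9.1, 6.2) before and (6.9, 4.6) after, so it travelled √(2.2² + 1.6²) ≈ 2.7 units.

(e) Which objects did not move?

the yellow capsule and the magenta torus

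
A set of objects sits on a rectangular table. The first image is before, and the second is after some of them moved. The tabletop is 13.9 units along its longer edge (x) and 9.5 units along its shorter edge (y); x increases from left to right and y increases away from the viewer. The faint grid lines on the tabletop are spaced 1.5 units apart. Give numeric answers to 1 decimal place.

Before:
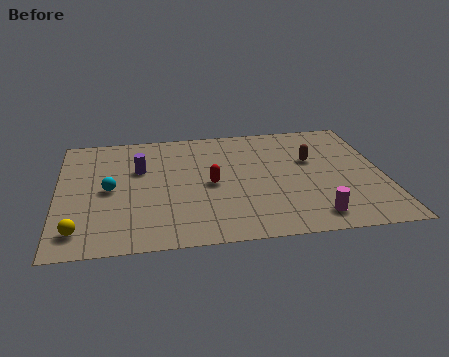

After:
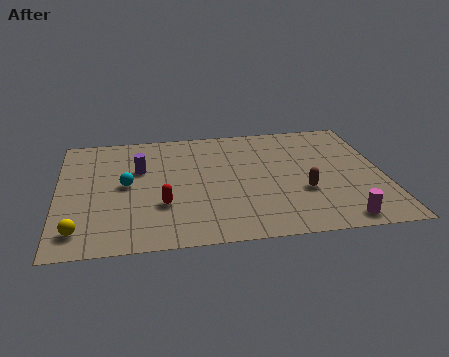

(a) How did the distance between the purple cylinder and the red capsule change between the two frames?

-0.3

They were about 3.4 units apart before and 3.1 after — 0.3 units closer together.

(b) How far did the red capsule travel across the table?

2.5

The red capsule was near (6.5, 4.5) before and (4.4, 3.1) after, so it travelled √(2.1² + 1.4²) ≈ 2.5 units.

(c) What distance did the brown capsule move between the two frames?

2.5

The brown capsule was near (10.9, 5.9) before and (10.4, 3.4) after, so it travelled √(0.5² + 2.5²) ≈ 2.5 units.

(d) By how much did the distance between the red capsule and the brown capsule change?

+1.4

The distance was about 4.6 in the first image and 6.0 in the second, so they moved 1.4 units further apart.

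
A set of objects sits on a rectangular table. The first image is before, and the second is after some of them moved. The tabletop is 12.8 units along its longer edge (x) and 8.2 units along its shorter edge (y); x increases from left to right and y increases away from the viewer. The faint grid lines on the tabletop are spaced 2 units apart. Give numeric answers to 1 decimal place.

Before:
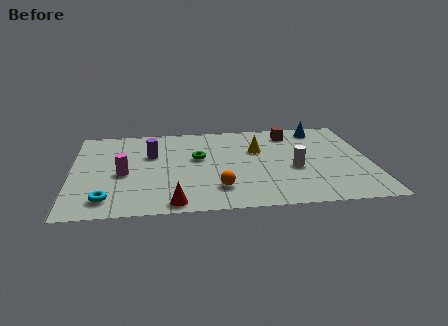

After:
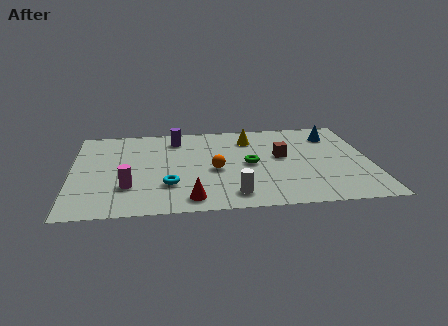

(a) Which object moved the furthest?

the white cylinder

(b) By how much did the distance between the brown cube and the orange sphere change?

-2.8

The distance was about 5.9 in the first image and 3.1 in the second, so they moved 2.8 units closer together.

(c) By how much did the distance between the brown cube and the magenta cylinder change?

-1.0

Before: roughly 8.0 units apart; after: 7.0. That's 1.0 units closer together.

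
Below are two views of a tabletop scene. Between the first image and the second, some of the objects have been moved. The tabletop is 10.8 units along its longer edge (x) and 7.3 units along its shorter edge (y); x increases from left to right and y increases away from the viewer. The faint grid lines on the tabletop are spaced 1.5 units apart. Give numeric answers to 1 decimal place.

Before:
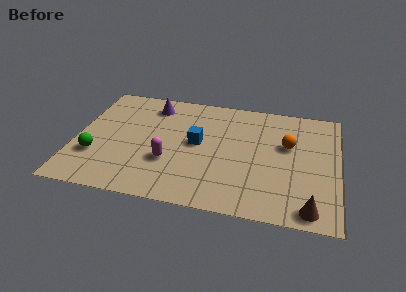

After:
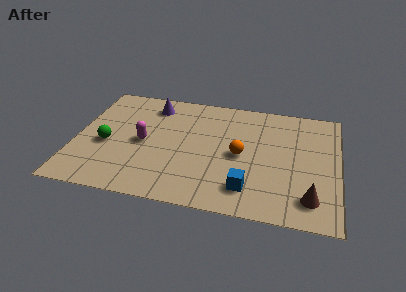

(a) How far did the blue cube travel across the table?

3.3

The blue cube was near (5.0, 3.9) before and (7.2, 1.5) after, so it travelled √(2.2² + 2.4²) ≈ 3.3 units.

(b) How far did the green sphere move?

0.9

The green sphere moved from about (0.9, 2.3) to (1.3, 3.1), a distance of √(0.4² + 0.8²) ≈ 0.9.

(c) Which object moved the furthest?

the blue cube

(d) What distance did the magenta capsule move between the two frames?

1.5

The magenta capsule was near (3.9, 2.5) before and (2.8, 3.5) after, so it travelled √(1.1² + 1.0²) ≈ 1.5 units.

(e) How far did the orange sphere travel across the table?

2.1

The orange sphere was near (8.7, 4.5) before and (6.8, 3.5) after, so it travelled √(1.9² + 1.0²) ≈ 2.1 units.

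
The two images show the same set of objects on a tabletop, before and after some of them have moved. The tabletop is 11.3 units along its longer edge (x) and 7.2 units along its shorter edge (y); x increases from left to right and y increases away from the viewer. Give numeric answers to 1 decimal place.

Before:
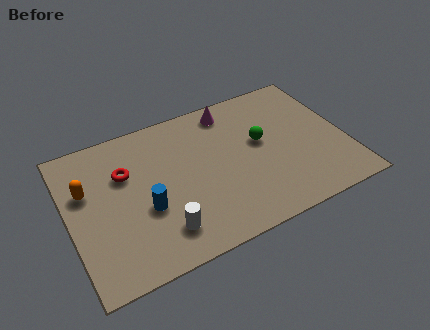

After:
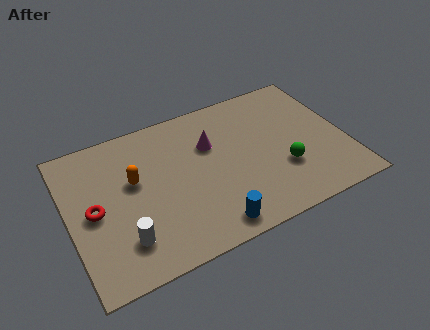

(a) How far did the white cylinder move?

1.5

The white cylinder moved from about (3.5, 1.5) to (2.0, 1.7), a distance of √(1.5² + 0.2²) ≈ 1.5.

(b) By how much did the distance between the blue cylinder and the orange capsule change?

+1.5

Before: roughly 2.8 units apart; after: 4.3. That's 1.5 units further apart.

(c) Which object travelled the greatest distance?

the blue cylinder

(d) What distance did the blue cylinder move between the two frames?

3.1

From (3.0, 2.8) to (5.4, 0.9), the blue cylinder covered √(2.4² + 1.9²) ≈ 3.1 units.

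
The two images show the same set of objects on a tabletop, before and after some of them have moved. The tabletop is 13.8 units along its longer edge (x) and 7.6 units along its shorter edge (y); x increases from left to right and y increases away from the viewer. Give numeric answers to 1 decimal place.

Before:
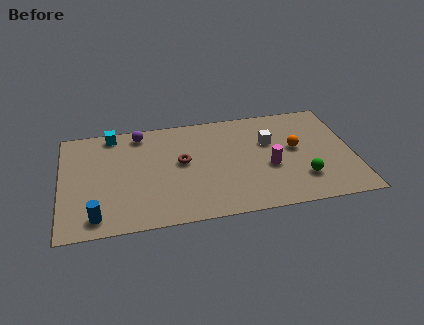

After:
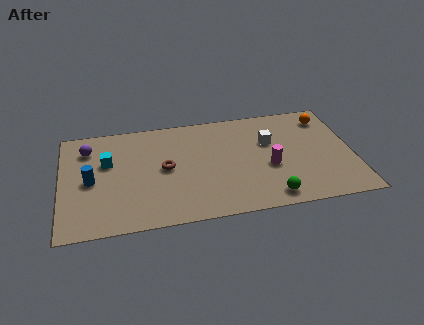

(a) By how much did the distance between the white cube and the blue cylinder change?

-0.5

Before: roughly 9.1 units apart; after: 8.6. That's 0.5 units closer together.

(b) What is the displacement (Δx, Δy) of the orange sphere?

(1.6, 2.0)

The orange sphere started near (11.1, 4.2) and ended near (12.7, 6.2).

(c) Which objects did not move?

the magenta cylinder and the white cube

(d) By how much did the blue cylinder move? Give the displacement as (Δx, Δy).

(-0.2, 2.5)

The blue cylinder started near (1.6, 1.1) and ended near (1.4, 3.6).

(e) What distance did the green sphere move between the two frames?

1.9

The green sphere moved from about (11.3, 2.0) to (9.7, 1.0), a distance of √(1.6² + 1.0²) ≈ 1.9.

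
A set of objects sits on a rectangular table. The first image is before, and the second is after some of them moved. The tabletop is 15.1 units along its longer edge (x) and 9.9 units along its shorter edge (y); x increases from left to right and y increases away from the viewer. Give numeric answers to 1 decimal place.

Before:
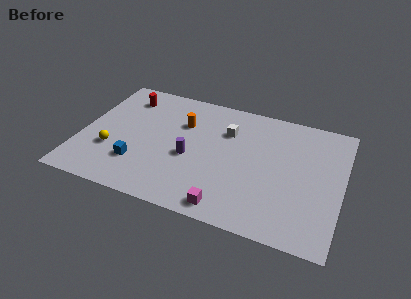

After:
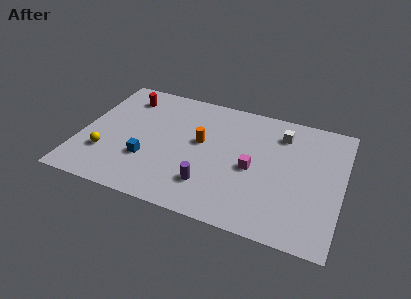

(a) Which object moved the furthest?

the magenta cube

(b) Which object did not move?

the red cylinder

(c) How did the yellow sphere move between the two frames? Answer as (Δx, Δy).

(-0.3, -0.4)

The yellow sphere was at about (1.9, 3.3) and moved to about (1.6, 2.9).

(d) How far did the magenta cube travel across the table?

3.6

The magenta cube moved from about (8.9, 1.1) to (10.0, 4.5), a distance of √(1.1² + 3.4²) ≈ 3.6.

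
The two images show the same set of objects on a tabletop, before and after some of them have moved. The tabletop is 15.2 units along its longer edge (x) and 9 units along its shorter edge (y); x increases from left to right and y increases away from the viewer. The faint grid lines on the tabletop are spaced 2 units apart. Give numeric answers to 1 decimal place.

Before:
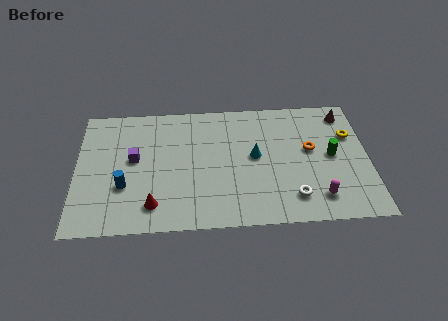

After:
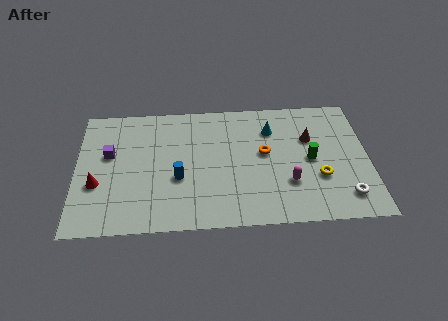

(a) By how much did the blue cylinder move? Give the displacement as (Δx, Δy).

(2.8, 0.4)

The blue cylinder started near (2.5, 3.1) and ended near (5.3, 3.5).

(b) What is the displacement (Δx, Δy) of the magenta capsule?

(-1.5, 1.1)

The magenta capsule started near (12.5, 1.7) and ended near (11.0, 2.8).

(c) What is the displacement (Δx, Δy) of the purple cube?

(-1.3, 0.4)

From the two frames, the purple cube sits at roughly (3.0, 5.0) before and (1.7, 5.4) after.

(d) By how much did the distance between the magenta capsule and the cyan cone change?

-0.5

Before: roughly 4.5 units apart; after: 4.0. That's 0.5 units closer together.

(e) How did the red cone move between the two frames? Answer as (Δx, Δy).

(-2.9, 1.6)

From the two frames, the red cone sits at roughly (4.0, 1.7) before and (1.1, 3.3) after.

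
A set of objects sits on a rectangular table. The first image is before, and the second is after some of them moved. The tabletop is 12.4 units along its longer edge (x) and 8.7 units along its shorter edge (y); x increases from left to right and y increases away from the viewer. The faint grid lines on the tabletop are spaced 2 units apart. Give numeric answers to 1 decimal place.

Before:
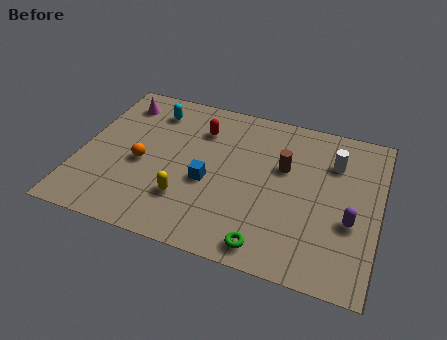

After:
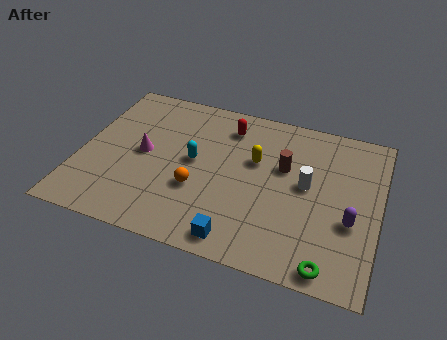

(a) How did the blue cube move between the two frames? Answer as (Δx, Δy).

(1.5, -2.6)

From the two frames, the blue cube sits at roughly (5.4, 3.6) before and (6.9, 1.0) after.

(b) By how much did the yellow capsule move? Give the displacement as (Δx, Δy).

(2.6, 3.0)

The yellow capsule was at about (4.6, 2.4) and moved to about (7.2, 5.4).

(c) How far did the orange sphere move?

2.5

From (2.6, 3.8) to (5.0, 3.1), the orange sphere covered √(2.4² + 0.7²) ≈ 2.5 units.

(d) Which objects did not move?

the brown cylinder and the purple capsule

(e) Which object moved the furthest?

the yellow capsule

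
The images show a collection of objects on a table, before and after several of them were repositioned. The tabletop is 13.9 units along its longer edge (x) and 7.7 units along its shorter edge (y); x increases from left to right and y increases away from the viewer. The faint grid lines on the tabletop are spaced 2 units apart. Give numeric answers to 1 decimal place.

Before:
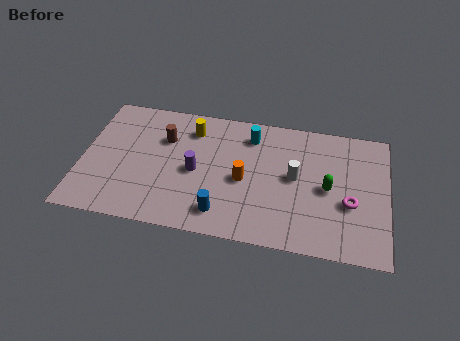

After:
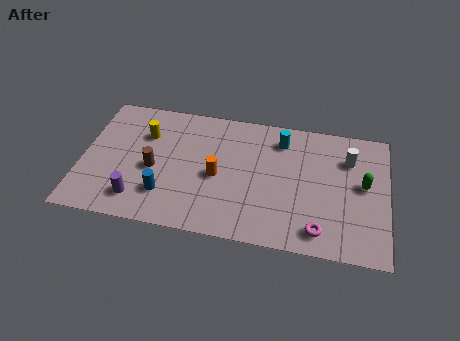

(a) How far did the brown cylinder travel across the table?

1.9

The brown cylinder moved from about (3.7, 5.3) to (3.3, 3.4), a distance of √(0.4² + 1.9²) ≈ 1.9.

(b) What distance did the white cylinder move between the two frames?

2.8

The white cylinder moved from about (9.7, 4.1) to (12.1, 5.6), a distance of √(2.4² + 1.5²) ≈ 2.8.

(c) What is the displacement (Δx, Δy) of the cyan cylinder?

(1.4, 0.0)

The cyan cylinder was at about (7.6, 6.2) and moved to about (9.0, 6.2).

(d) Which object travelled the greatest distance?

the purple cylinder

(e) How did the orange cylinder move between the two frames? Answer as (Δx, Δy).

(-1.2, 0.0)

From the two frames, the orange cylinder sits at roughly (7.4, 3.5) before and (6.2, 3.5) after.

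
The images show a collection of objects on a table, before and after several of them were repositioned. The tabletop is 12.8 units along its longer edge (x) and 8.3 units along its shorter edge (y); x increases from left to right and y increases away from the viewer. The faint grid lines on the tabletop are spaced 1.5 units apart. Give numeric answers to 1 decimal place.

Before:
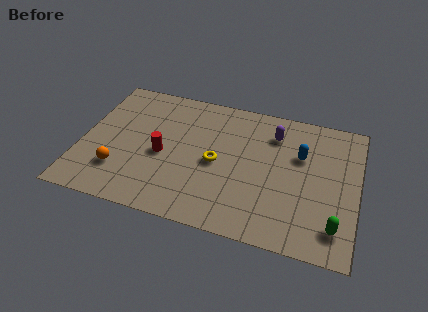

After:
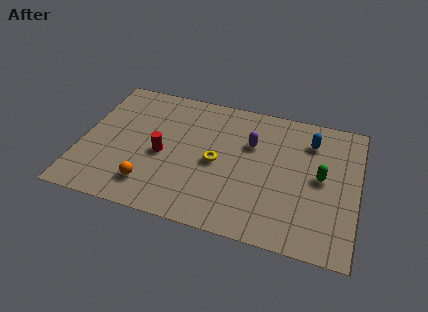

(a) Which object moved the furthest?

the green capsule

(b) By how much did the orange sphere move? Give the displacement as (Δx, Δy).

(1.5, -0.5)

The orange sphere was at about (1.9, 2.2) and moved to about (3.4, 1.7).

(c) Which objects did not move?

the yellow torus and the red cylinder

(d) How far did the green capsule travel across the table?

2.8

The green capsule moved from about (11.9, 1.6) to (11.1, 4.3), a distance of √(0.8² + 2.7²) ≈ 2.8.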